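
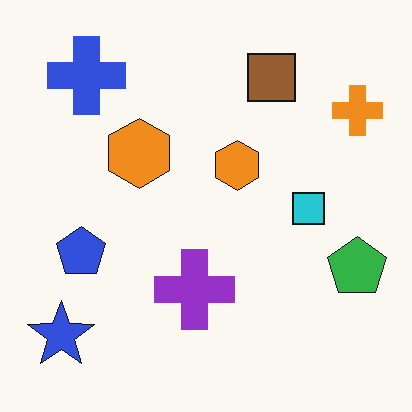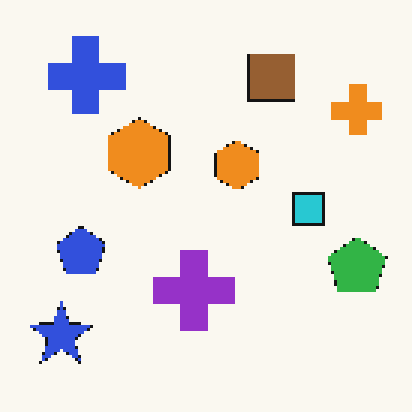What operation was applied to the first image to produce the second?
The second image is the first lightly pixelated (a mild mosaic effect).

Shapes are reduced to large square blocks; fine edges and outlines are lost — a downscale-then-upscale (mosaic) effect.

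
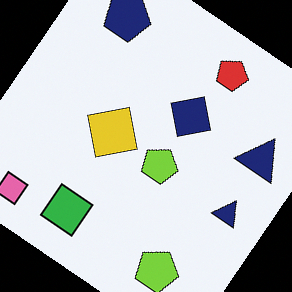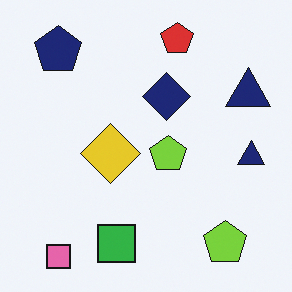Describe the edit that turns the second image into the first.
It was rotated clockwise by a large amount — several tens of degrees.

Every shape is tilted by the same angle and the image corners show triangular fill wedges — a whole-image rotation by a non-right angle.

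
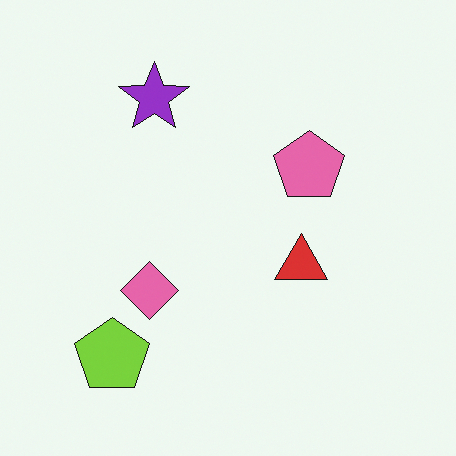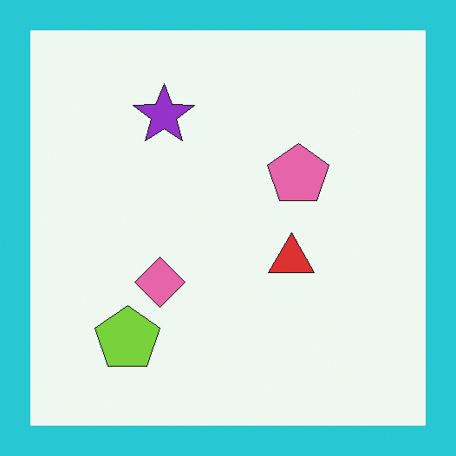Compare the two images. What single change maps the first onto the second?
It was framed with a cyan border.

A solid cyan frame runs around the edge of the second image, with the content slightly shrunk inside it.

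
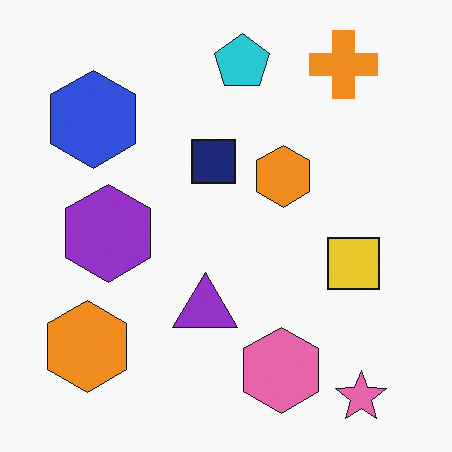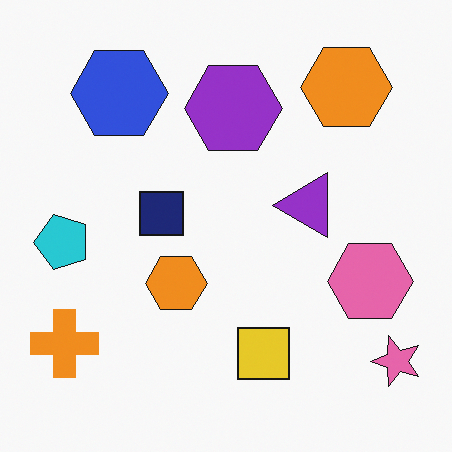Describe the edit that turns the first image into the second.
It was transposed (reflected across the top-left ↔ bottom-right diagonal).

Shapes have swapped their row and column positions — what was in the top-right is now in the bottom-left — a diagonal reflection.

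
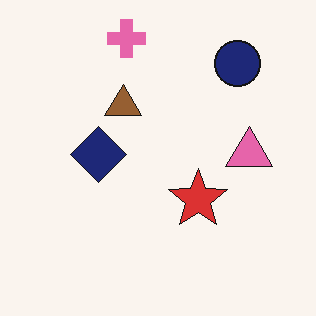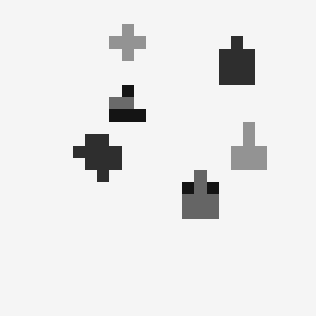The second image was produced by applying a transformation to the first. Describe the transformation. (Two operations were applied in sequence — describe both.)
This is the original image converted to grayscale, then heavily pixelated into large blocks.

All color is removed — every shape is now a shade of grey. Shapes are reduced to large square blocks; fine edges and outlines are lost — a downscale-then-upscale (mosaic) effect.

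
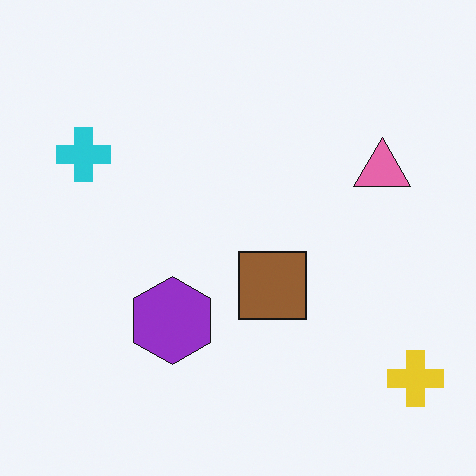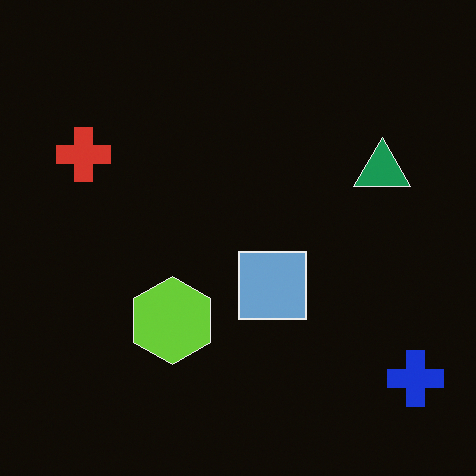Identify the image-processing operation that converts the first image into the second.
Color-inverted (negative).

The light background has become dark and every shape's color is its complement — a photographic negative.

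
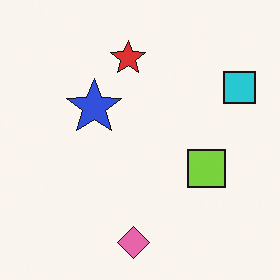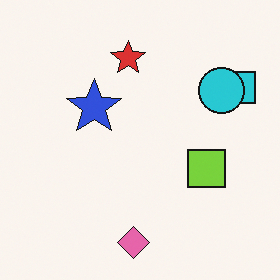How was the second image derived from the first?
The transformation is: overlaid with an additional cyan circle.

A cyan circle appears in the second image that is absent from the first.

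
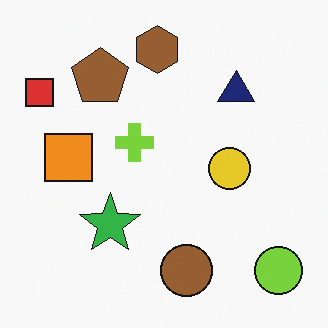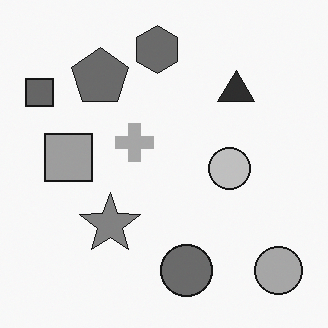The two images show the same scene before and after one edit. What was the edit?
The image was converted to grayscale.

All color is removed — every shape is now a shade of grey.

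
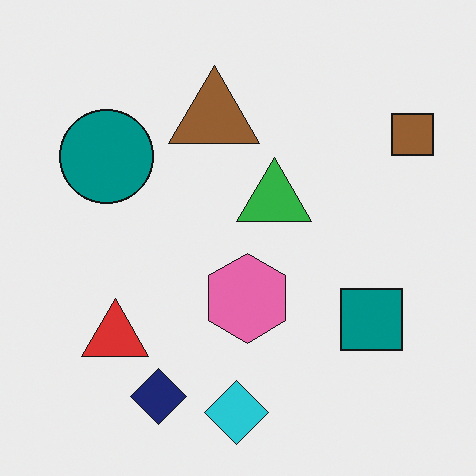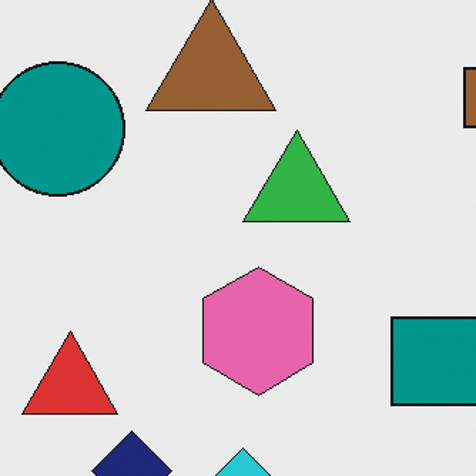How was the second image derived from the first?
Cropped slightly and scaled back up.

The visible shapes are larger and the field of view is narrower; shapes near the original edges may be partly or wholly outside the frame — a crop-and-rescale.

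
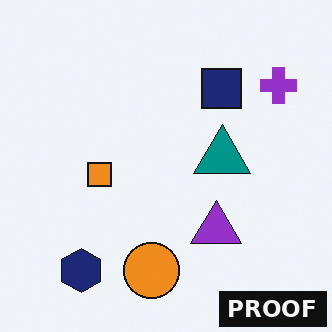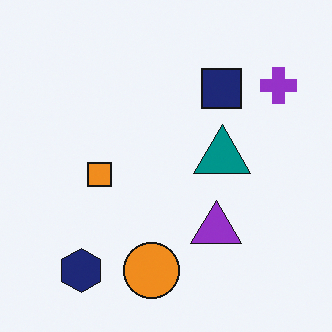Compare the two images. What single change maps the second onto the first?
It was watermarked with the text "PROOF" in the lower-right corner.

A dark label reading "PROOF" appears in the lower-right corner.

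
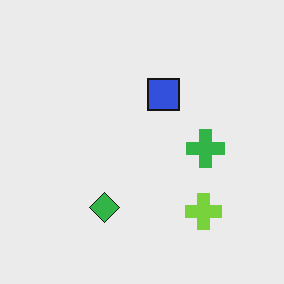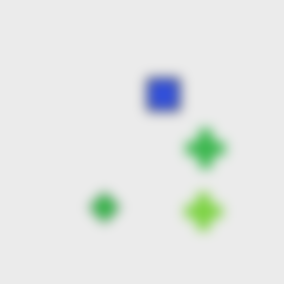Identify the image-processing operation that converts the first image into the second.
The transformation is: heavily blurred.

Shape edges and outlines are uniformly softened across the whole image.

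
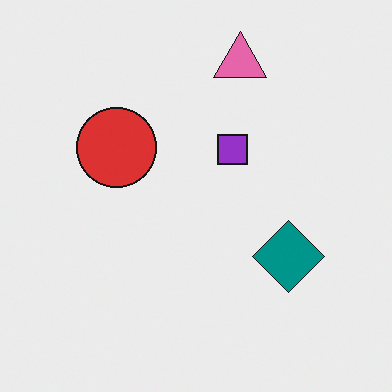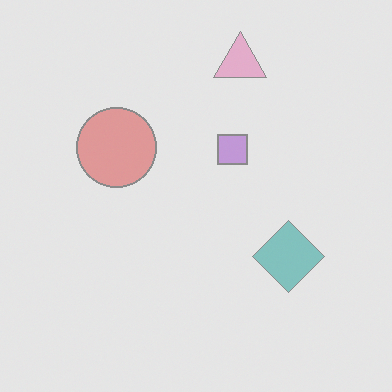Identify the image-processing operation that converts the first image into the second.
This is the original image washed out (contrast reduced).

Tones are pushed toward mid-grey across the whole image — a global contrast change.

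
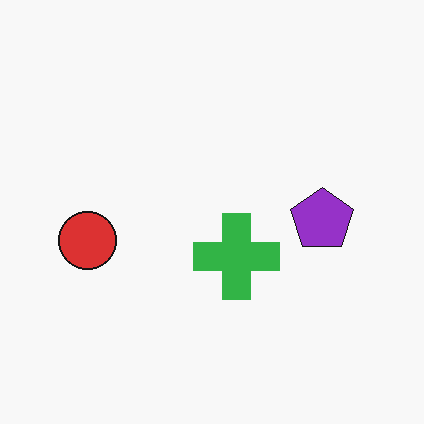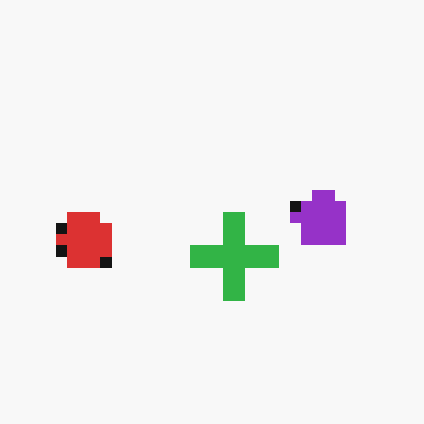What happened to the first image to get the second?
The second image is the first coarsely pixelated.

Shapes are reduced to large square blocks; fine edges and outlines are lost — a downscale-then-upscale (mosaic) effect.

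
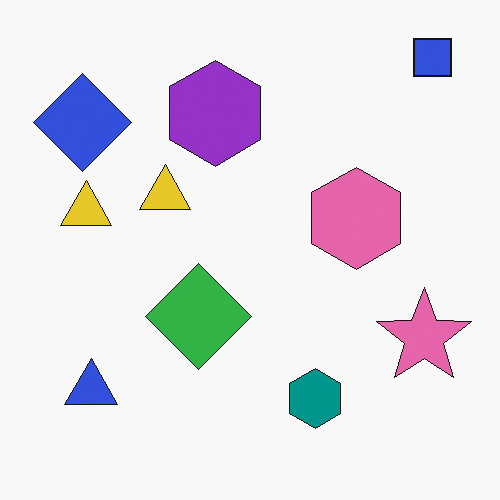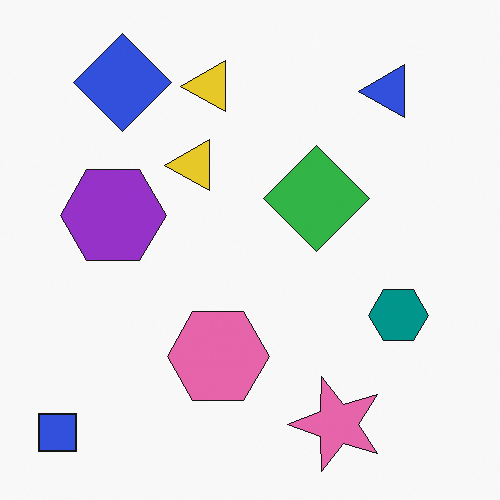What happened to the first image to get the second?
The second image is the first transposed (reflected across the top-left ↔ bottom-right diagonal).

Shapes have swapped their row and column positions — what was in the top-right is now in the bottom-left — a diagonal reflection.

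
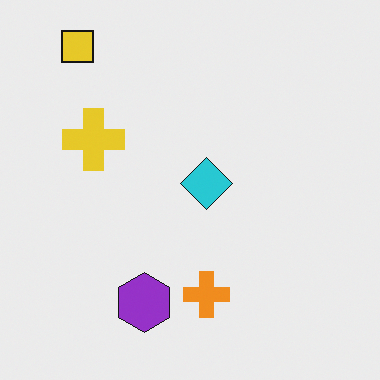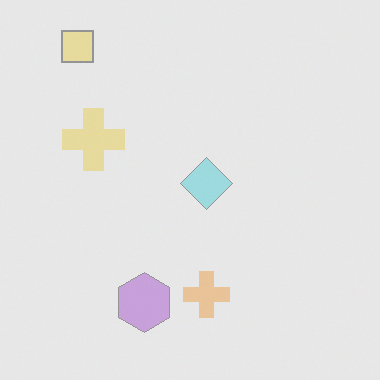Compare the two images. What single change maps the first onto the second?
The image was given much lower contrast.

Tones are pushed toward mid-grey across the whole image — a global contrast change.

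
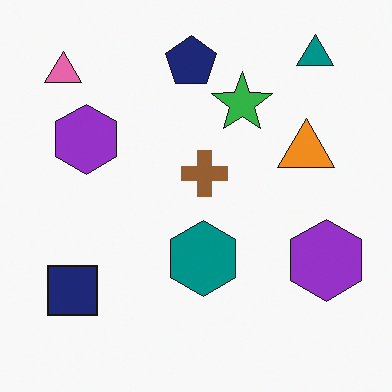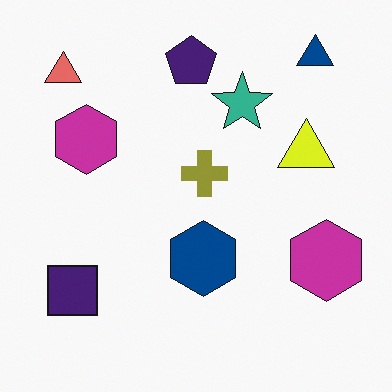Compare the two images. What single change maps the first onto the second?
The image was hue-shifted slightly.

Every shape's color has rotated by the same amount around the hue wheel — a uniform hue shift.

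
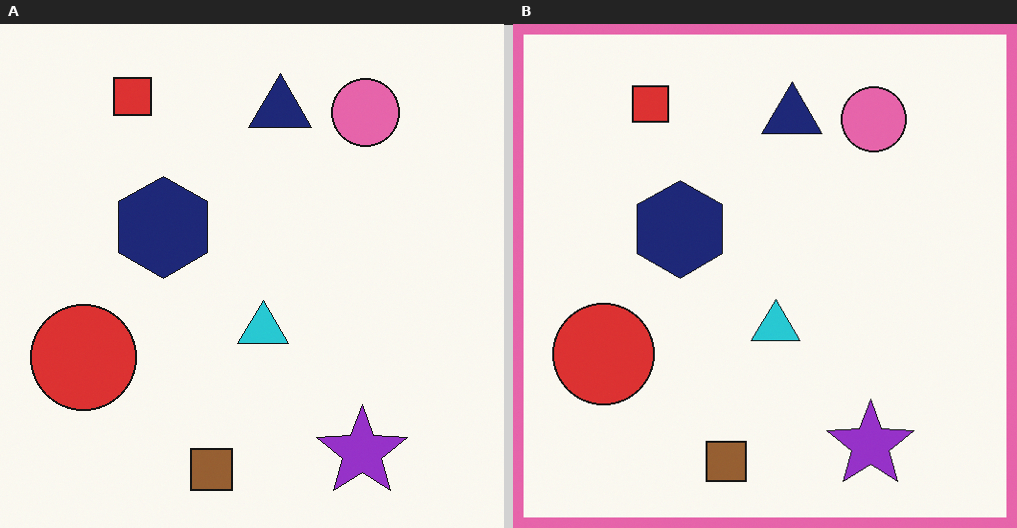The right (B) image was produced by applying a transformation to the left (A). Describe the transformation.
It was framed with a pink border.

A solid pink frame runs around the edge of the right (B) image, with the content slightly shrunk inside it.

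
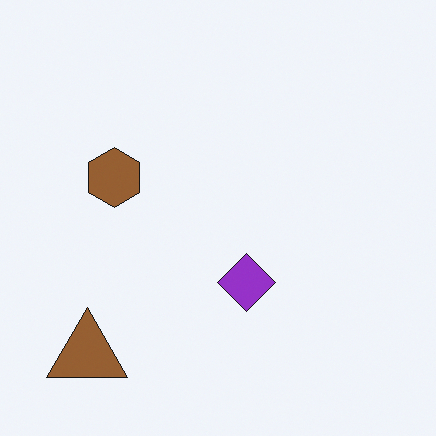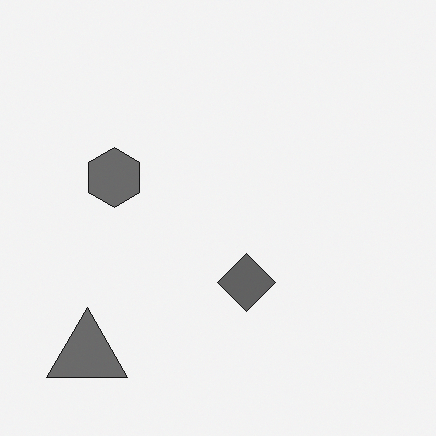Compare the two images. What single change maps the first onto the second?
The image was converted to grayscale.

All color is removed — every shape is now a shade of grey.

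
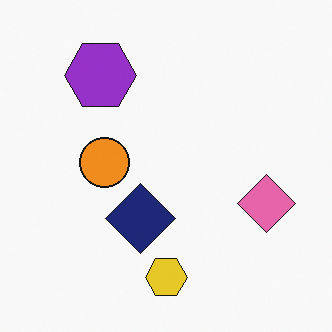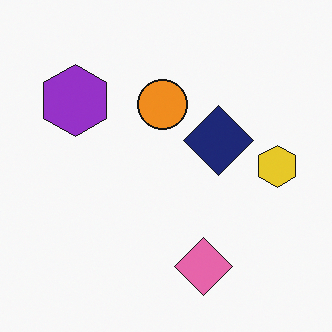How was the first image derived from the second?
Transposed (reflected across the top-left ↔ bottom-right diagonal).

Shapes have swapped their row and column positions — what was in the top-right is now in the bottom-left — a diagonal reflection.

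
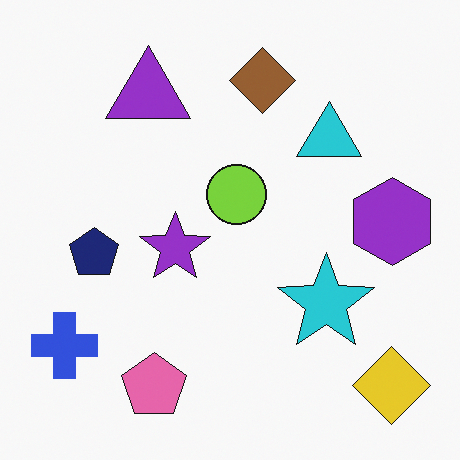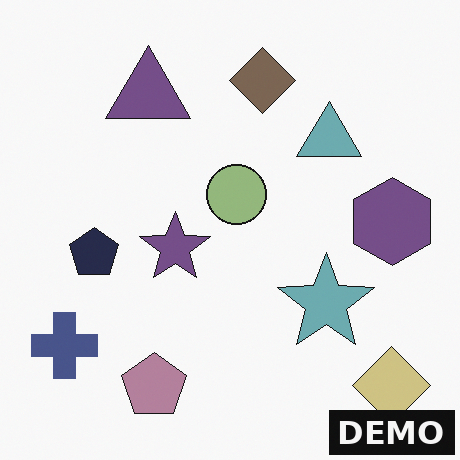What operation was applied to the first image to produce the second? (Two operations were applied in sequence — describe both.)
It was made much more muted (saturation change), then watermarked with the text "DEMO" in the lower-right corner.

All colors are more muted and greyish — a global saturation change. A dark label reading "DEMO" appears in the lower-right corner.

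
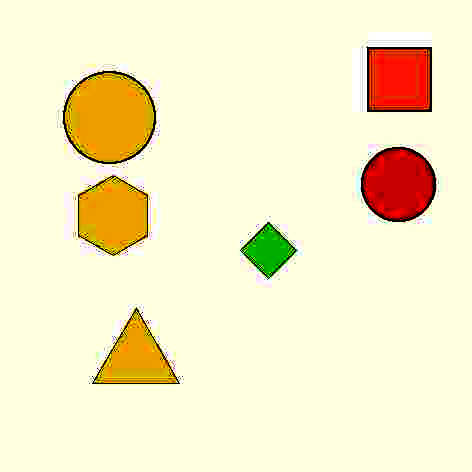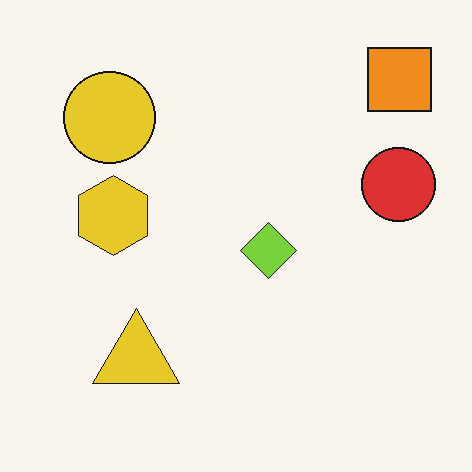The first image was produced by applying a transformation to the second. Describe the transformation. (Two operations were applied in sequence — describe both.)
The first image is the second degraded with heavy JPEG compression, then boosted in contrast.

Blocky 8×8 compression artifacts appear around shape edges and the flat background shows ringing — characteristic JPEG degradation. Tones are pushed away from mid-grey across the whole image — a global contrast change.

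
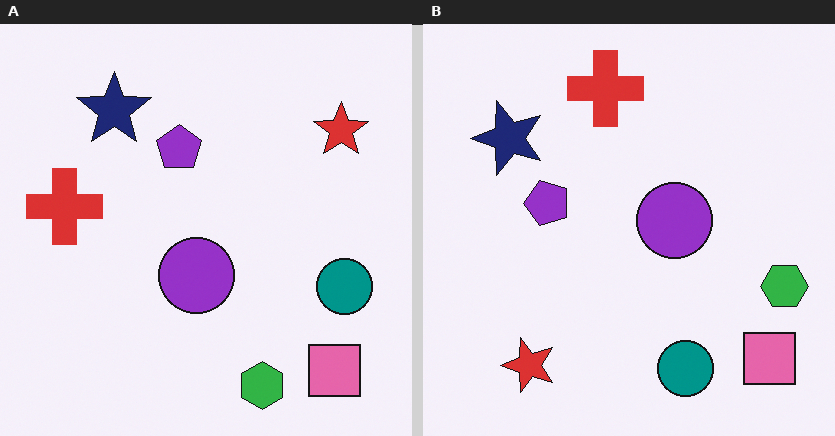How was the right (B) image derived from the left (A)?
The image was transposed (reflected across the top-left ↔ bottom-right diagonal).

Shapes have swapped their row and column positions — what was in the top-right is now in the bottom-left — a diagonal reflection.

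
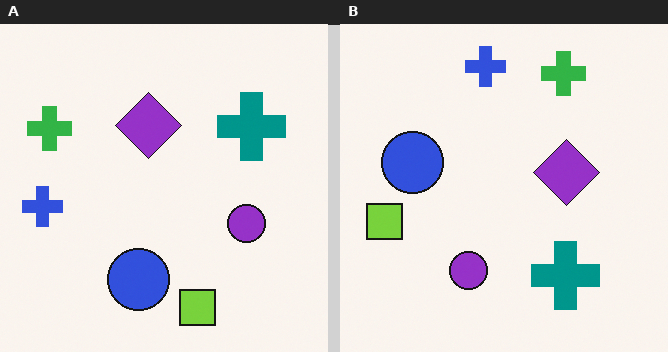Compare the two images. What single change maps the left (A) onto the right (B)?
The image was rotated 90° clockwise.

The green cross sits in the top-left of the left (A) image and the top-right of the right (B) — consistent with a whole-image 90° clockwise rotation.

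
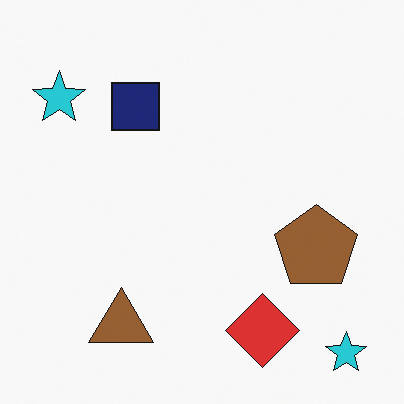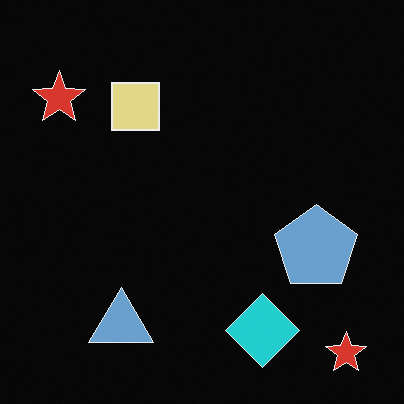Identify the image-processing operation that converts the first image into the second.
The transformation is: color-inverted (negative).

The light background has become dark and every shape's color is its complement — a photographic negative.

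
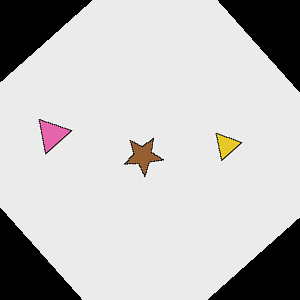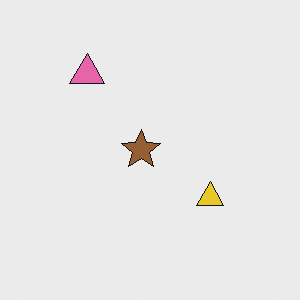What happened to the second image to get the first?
It was rotated counter-clockwise by a large amount — several tens of degrees.

Every shape is tilted by the same angle and the image corners show triangular fill wedges — a whole-image rotation by a non-right angle.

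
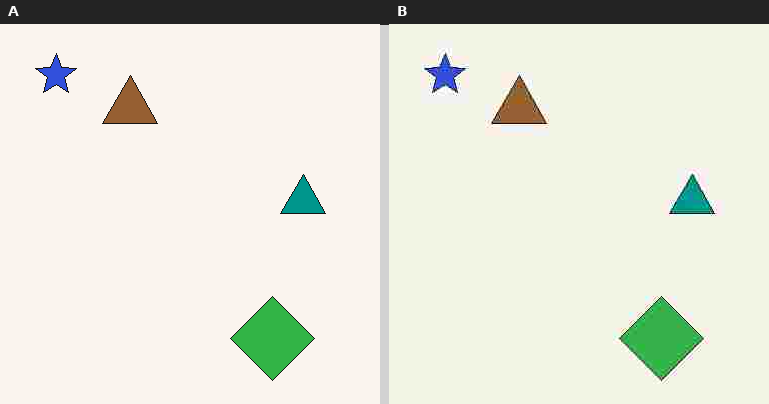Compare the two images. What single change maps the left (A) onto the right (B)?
This is the original image degraded with heavy JPEG compression.

Blocky 8×8 compression artifacts appear around shape edges and the flat background shows ringing — characteristic JPEG degradation.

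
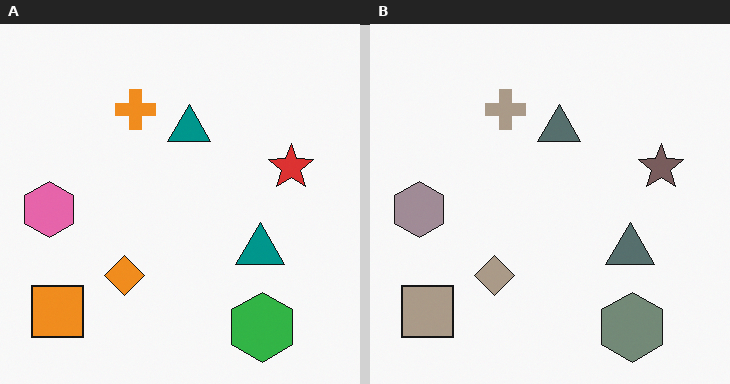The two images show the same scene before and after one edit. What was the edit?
The transformation is: made much more muted (saturation change).

All colors are more muted and greyish — a global saturation change.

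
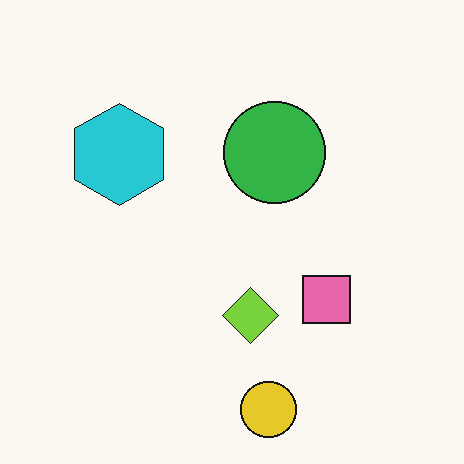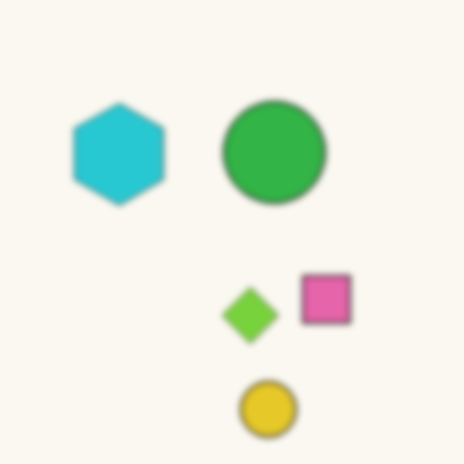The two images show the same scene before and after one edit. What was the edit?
The transformation is: moderately blurred.

Shape edges and outlines are uniformly softened across the whole image.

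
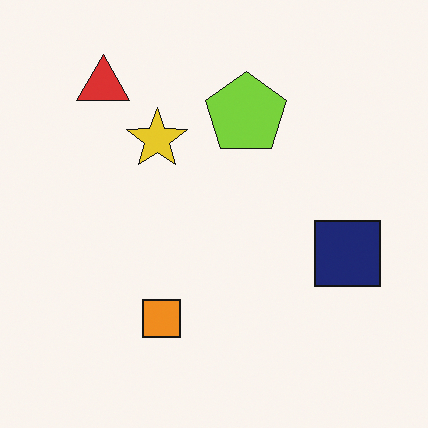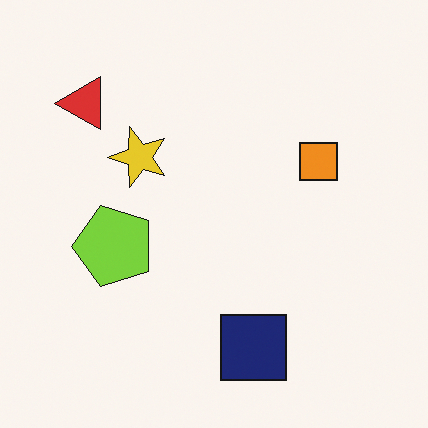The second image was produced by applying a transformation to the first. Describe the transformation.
The transformation is: transposed (reflected across the top-left ↔ bottom-right diagonal).

Shapes have swapped their row and column positions — what was in the top-right is now in the bottom-left — a diagonal reflection.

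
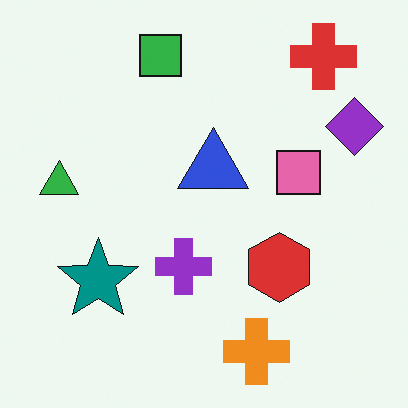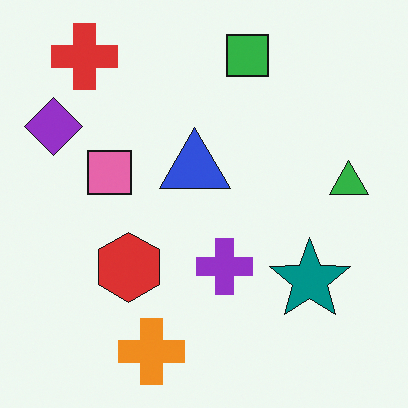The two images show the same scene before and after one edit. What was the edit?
The second image is the first flipped horizontally (left ↔ right).

The purple diamond is in the top-right of the first image and the top-left of the second — shapes on opposite sides of the vertical midline have swapped in a mirror flip.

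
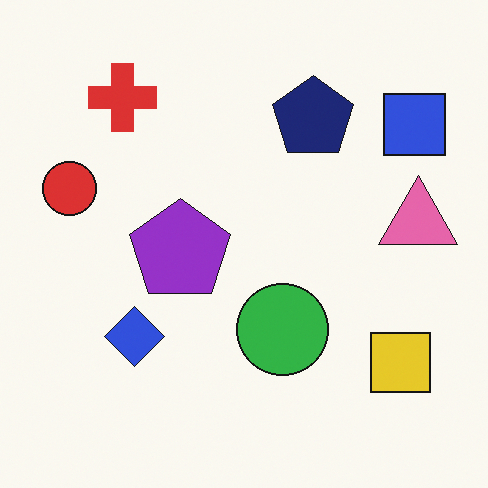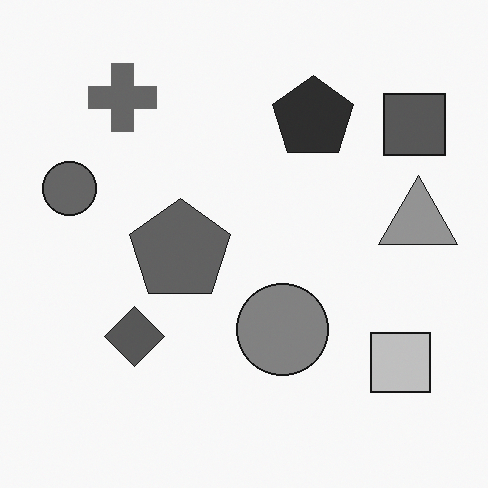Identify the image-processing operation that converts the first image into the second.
It was converted to grayscale.

All color is removed — every shape is now a shade of grey.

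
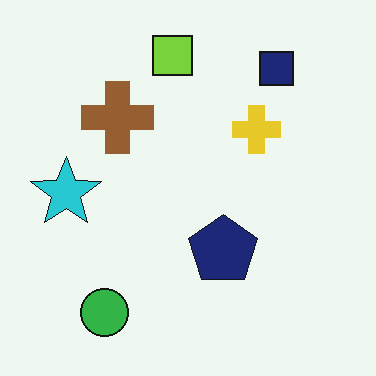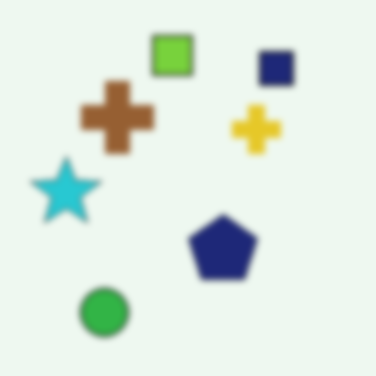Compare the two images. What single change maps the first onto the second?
The image was noticeably gaussian-blurred.

Shape edges and outlines are uniformly softened across the whole image.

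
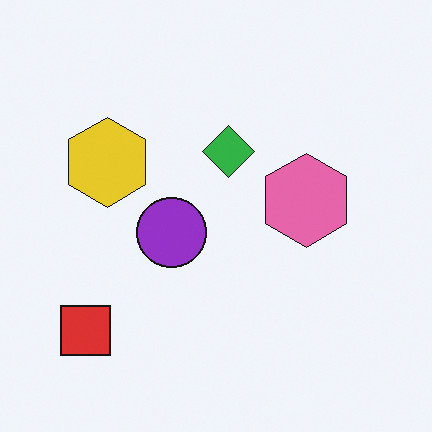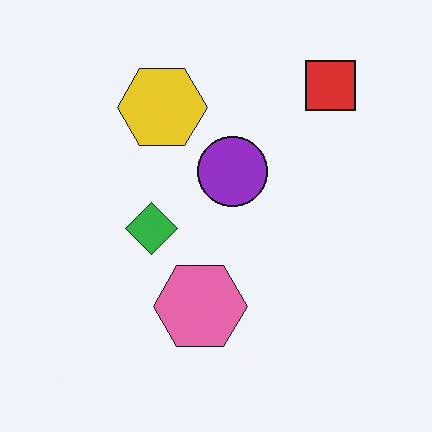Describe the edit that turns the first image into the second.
It was transposed (reflected across the top-left ↔ bottom-right diagonal).

Shapes have swapped their row and column positions — what was in the top-right is now in the bottom-left — a diagonal reflection.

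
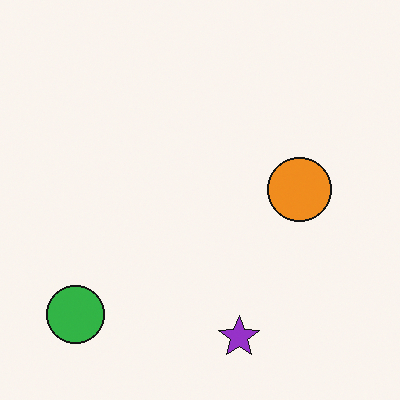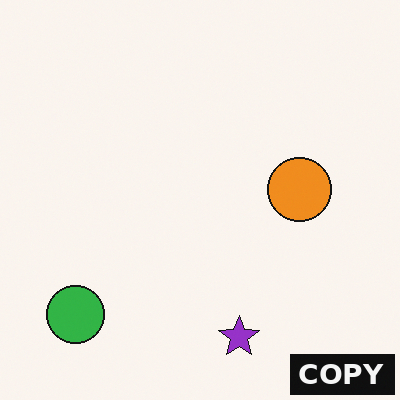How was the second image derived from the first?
The second image is the first watermarked with the text "COPY" in the lower-right corner.

A dark label reading "COPY" appears in the lower-right corner.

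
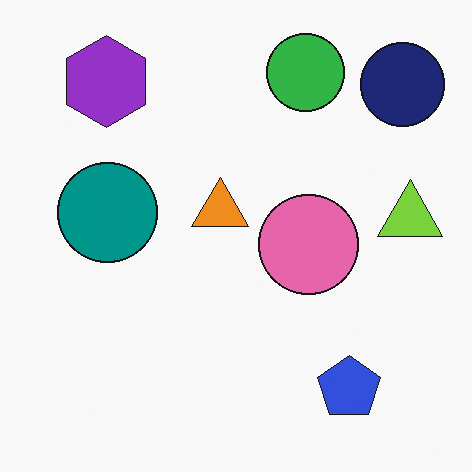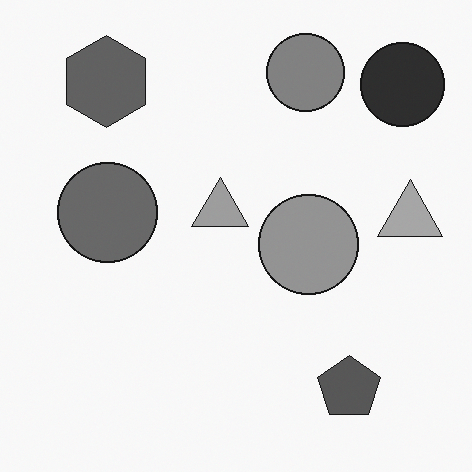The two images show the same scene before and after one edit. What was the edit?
The image was converted to grayscale.

All color is removed — every shape is now a shade of grey.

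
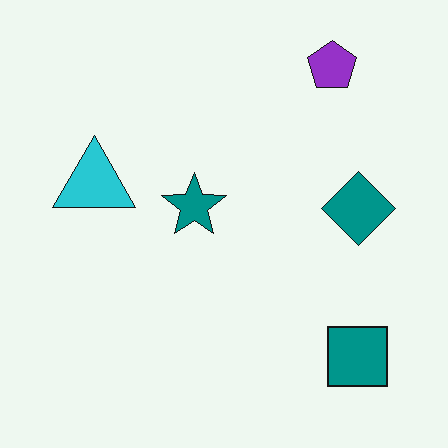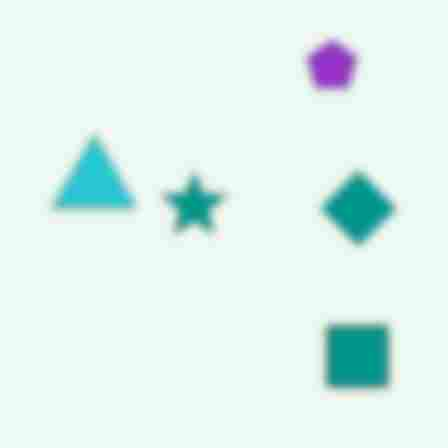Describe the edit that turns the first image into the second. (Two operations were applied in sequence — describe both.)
This is the original image moderately blurred, then heavily JPEG-compressed with obvious blocking artifacts.

Shape edges and outlines are uniformly softened across the whole image. Blocky 8×8 compression artifacts appear around shape edges and the flat background shows ringing — characteristic JPEG degradation.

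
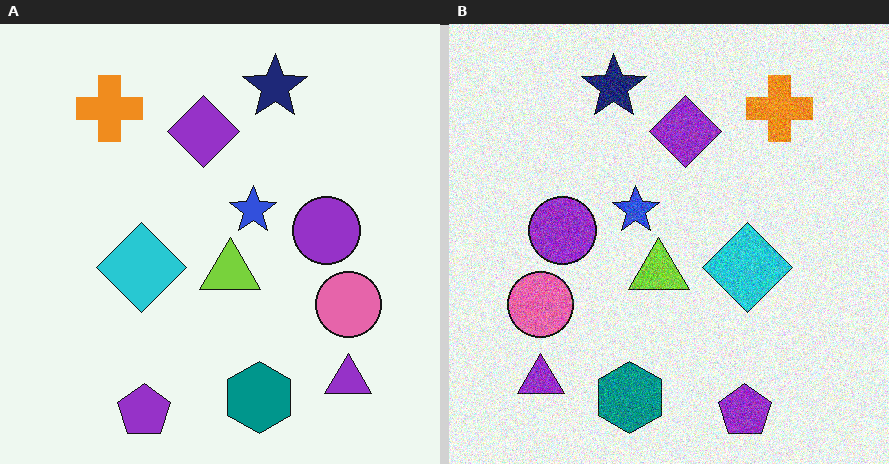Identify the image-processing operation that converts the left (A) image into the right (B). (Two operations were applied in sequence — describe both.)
Flipped horizontally (left ↔ right), then degraded with moderate additive noise.

The pink circle is in the right of the left (A) image and the left of the right (B) — shapes on opposite sides of the vertical midline have swapped in a mirror flip. Random speckle covers the whole image, including the flat background.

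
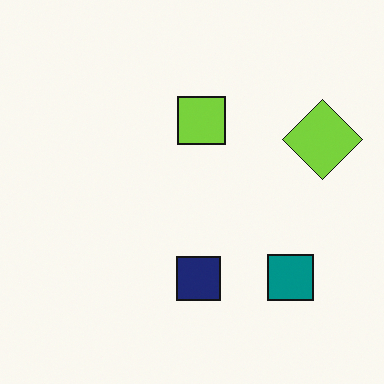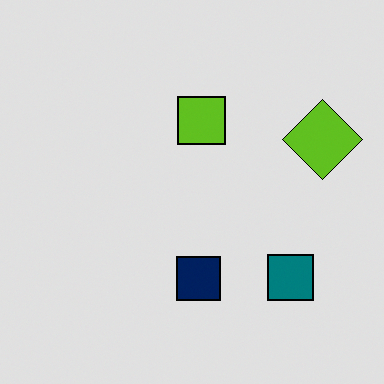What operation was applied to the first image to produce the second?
Moderately posterized.

Each flat color has snapped to a coarser quantized level — most visibly, the near-white background has dropped to a flat grey.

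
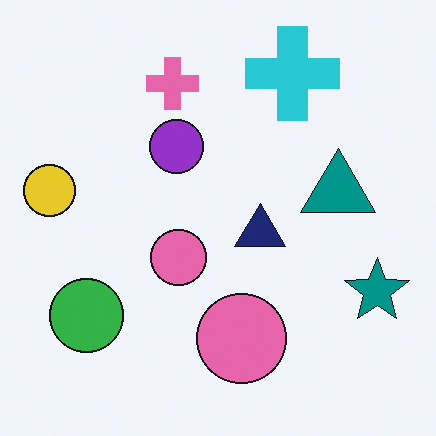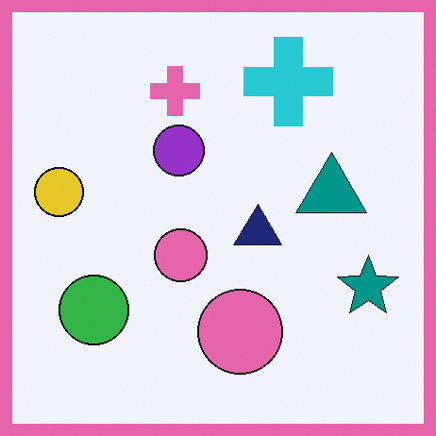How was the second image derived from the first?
Framed with a pink border.

A solid pink frame runs around the edge of the second image, with the content slightly shrunk inside it.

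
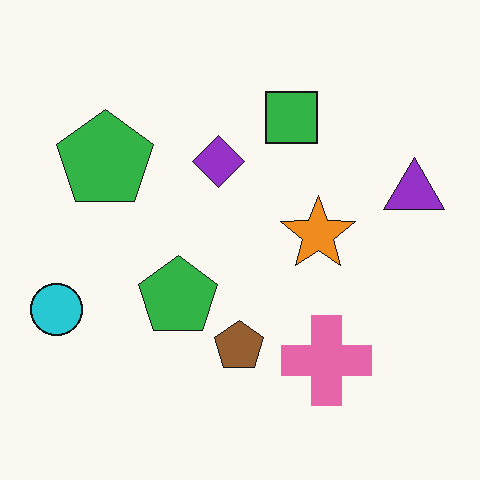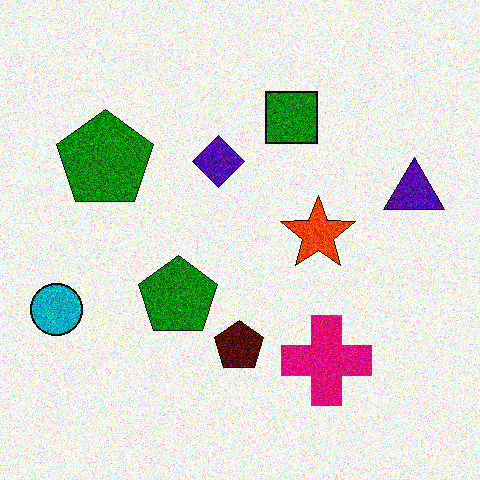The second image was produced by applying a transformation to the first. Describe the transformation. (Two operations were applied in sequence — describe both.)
The image was boosted in contrast, then degraded with a thick layer of grain.

Tones are pushed away from mid-grey across the whole image — a global contrast change. Random speckle covers the whole image, including the flat background.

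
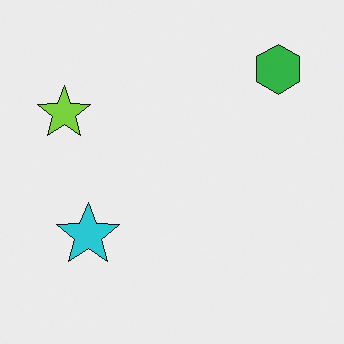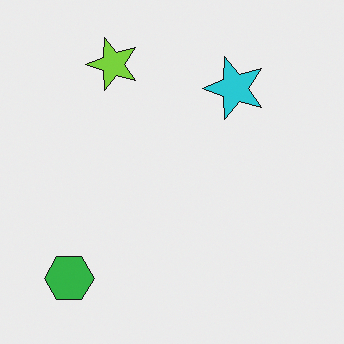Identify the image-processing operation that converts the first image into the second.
The second image is the first transposed (reflected across the top-left ↔ bottom-right diagonal).

Shapes have swapped their row and column positions — what was in the top-right is now in the bottom-left — a diagonal reflection.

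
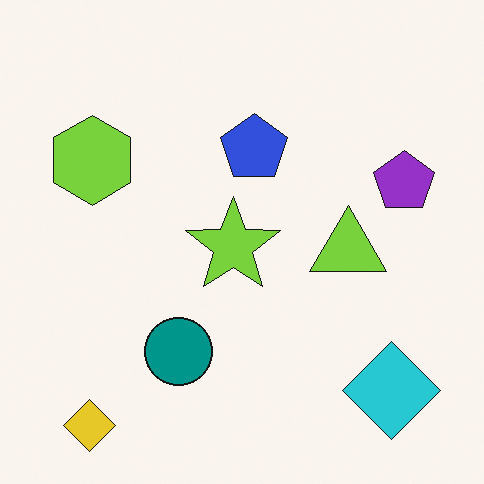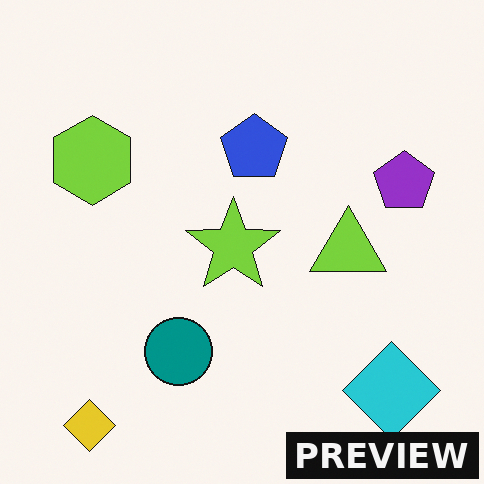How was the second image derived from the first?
Watermarked with the text "PREVIEW" in the lower-right corner.

A dark label reading "PREVIEW" appears in the lower-right corner.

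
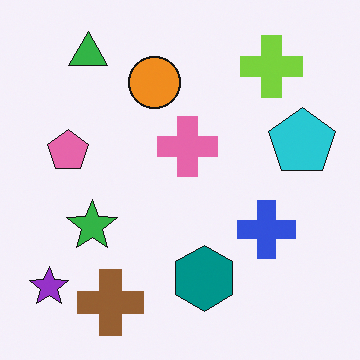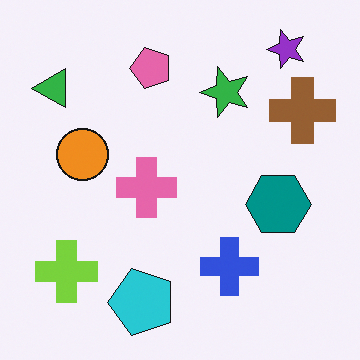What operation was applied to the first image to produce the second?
Transposed (reflected across the top-left ↔ bottom-right diagonal).

Shapes have swapped their row and column positions — what was in the top-right is now in the bottom-left — a diagonal reflection.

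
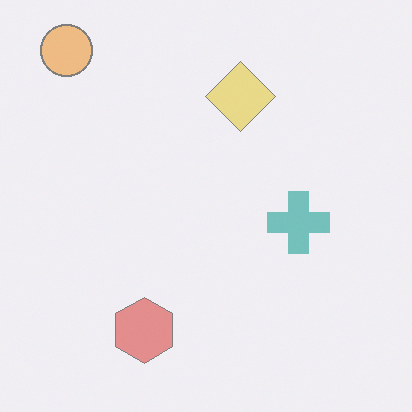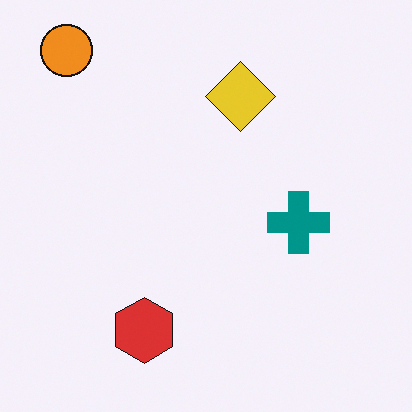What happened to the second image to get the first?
The first image is the second given much lower contrast.

Tones are pushed toward mid-grey across the whole image — a global contrast change.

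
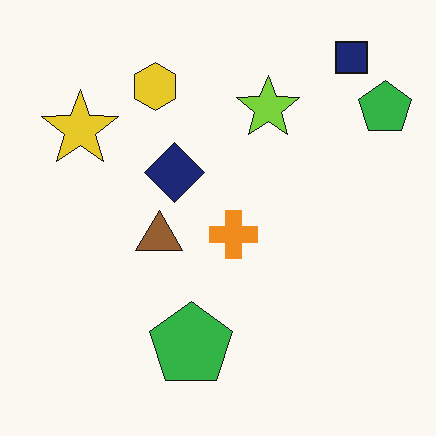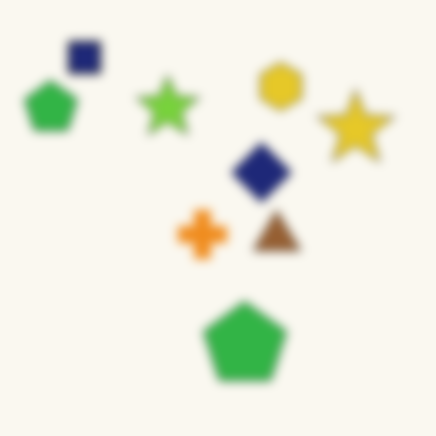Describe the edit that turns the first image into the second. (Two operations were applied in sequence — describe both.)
The image was strongly gaussian-blurred, then flipped horizontally (left ↔ right).

Shape edges and outlines are uniformly softened across the whole image. The yellow star is in the top-left of the first image and the top-right of the second — shapes on opposite sides of the vertical midline have swapped in a mirror flip.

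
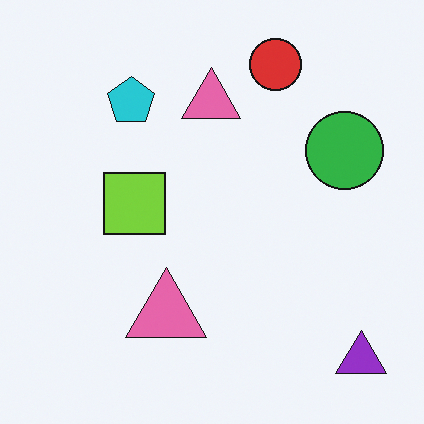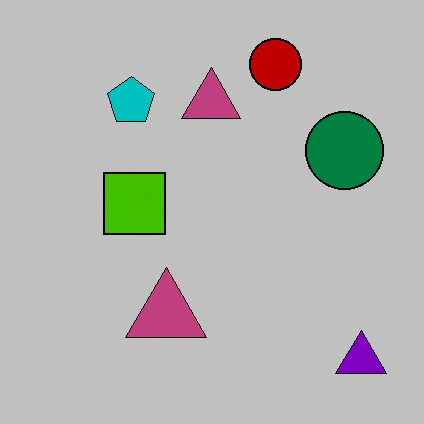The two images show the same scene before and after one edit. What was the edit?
This is the original image heavily posterized to just a handful of flat colors.

Each flat color has snapped to a coarser quantized level — most visibly, the near-white background has dropped to a flat grey.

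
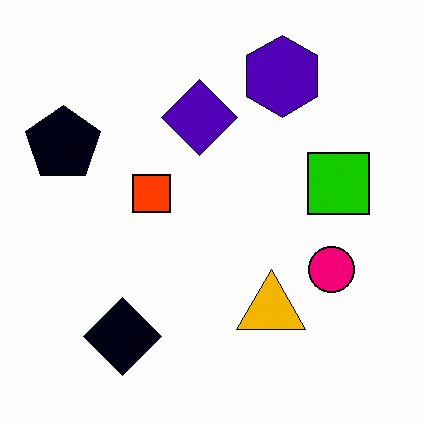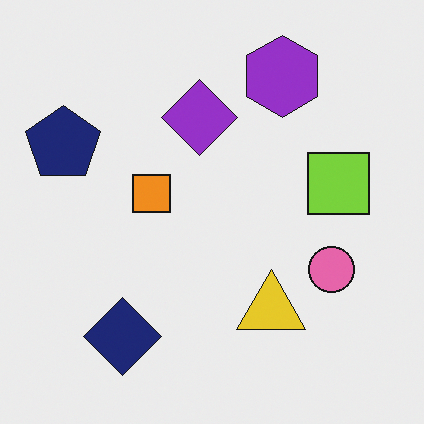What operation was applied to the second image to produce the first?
The transformation is: given much higher contrast.

Tones are pushed away from mid-grey across the whole image — a global contrast change.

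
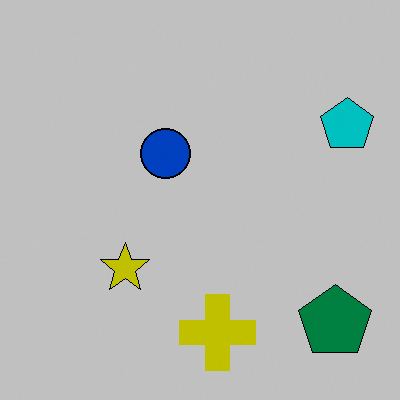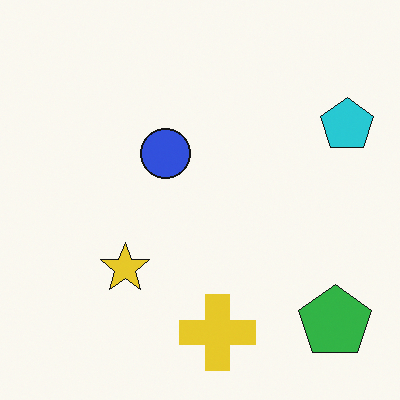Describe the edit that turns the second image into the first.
It was heavily posterized to just a handful of flat colors.

Each flat color has snapped to a coarser quantized level — most visibly, the near-white background has dropped to a flat grey.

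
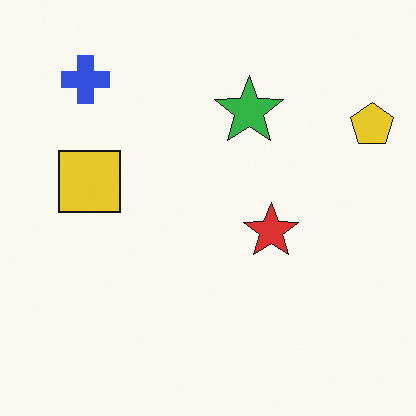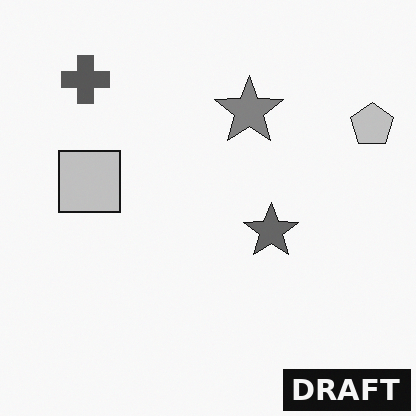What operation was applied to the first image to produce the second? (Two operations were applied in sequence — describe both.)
It was converted to grayscale, then watermarked with the text "DRAFT" in the lower-right corner.

All color is removed — every shape is now a shade of grey. A dark label reading "DRAFT" appears in the lower-right corner.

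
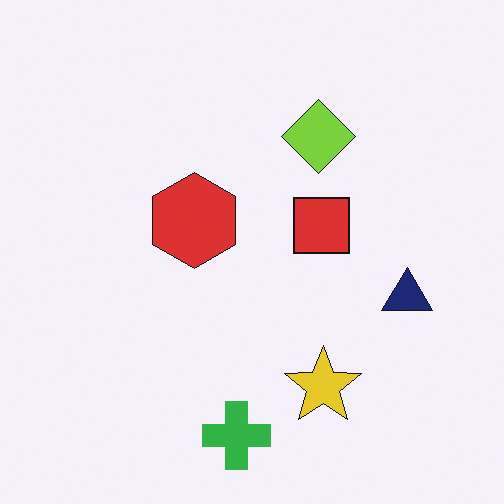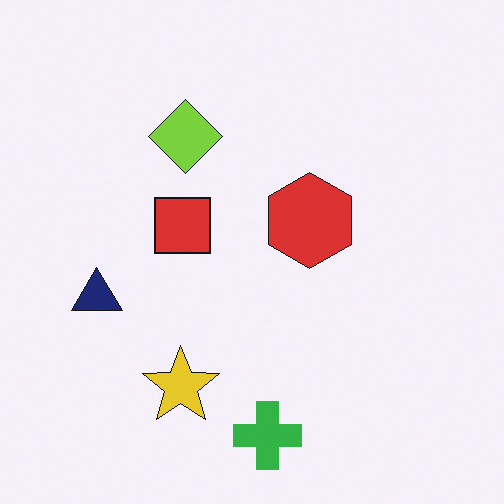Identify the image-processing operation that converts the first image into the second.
It was flipped horizontally (left ↔ right).

The navy triangle is in the right of the first image and the left of the second — shapes on opposite sides of the vertical midline have swapped in a mirror flip.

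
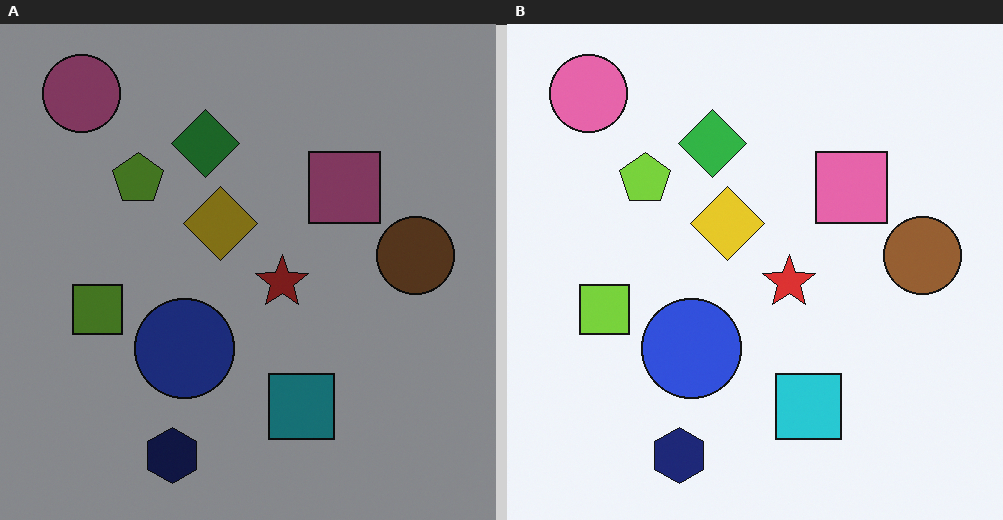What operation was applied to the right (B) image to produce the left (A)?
This is the original image noticeably darkened.

Every pixel — background and shapes alike — is uniformly darkened.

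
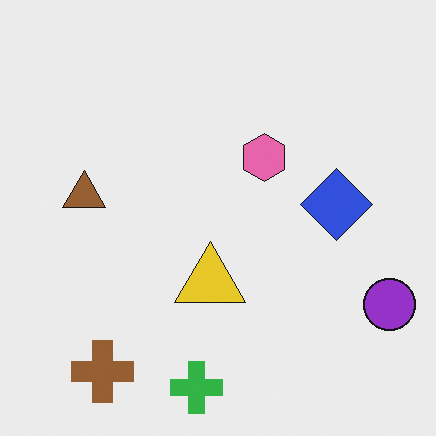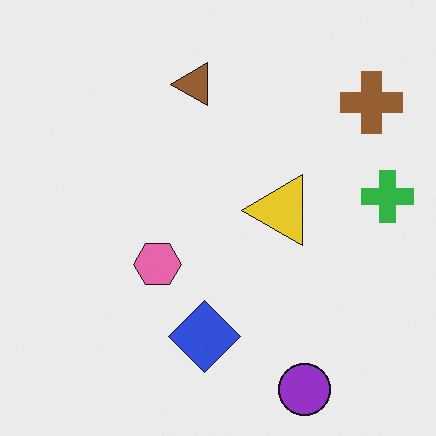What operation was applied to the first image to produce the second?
Transposed (reflected across the top-left ↔ bottom-right diagonal).

Shapes have swapped their row and column positions — what was in the top-right is now in the bottom-left — a diagonal reflection.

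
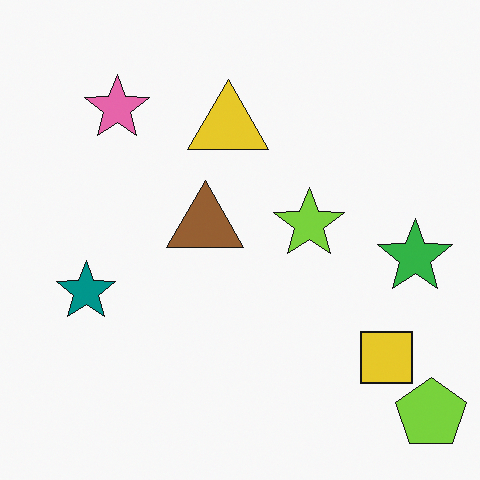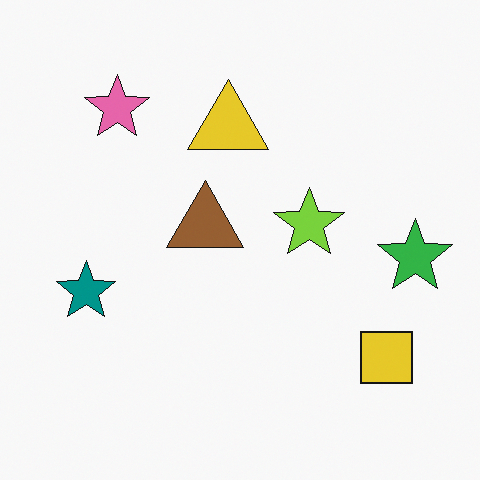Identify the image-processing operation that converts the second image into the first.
The image was overlaid with an additional lime pentagon.

A lime pentagon appears in the first image that is absent from the second.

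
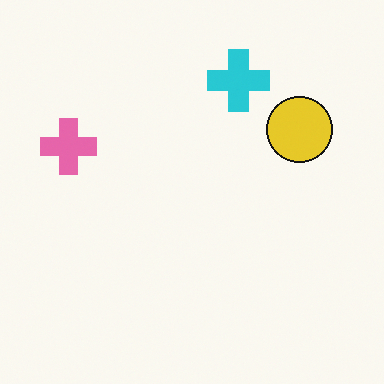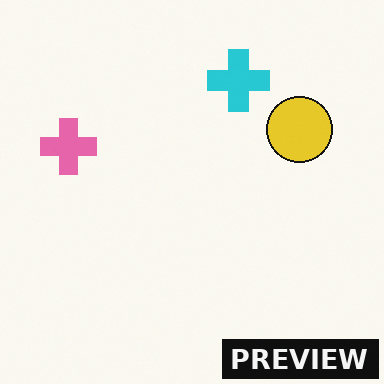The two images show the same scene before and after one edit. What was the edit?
It was watermarked with the text "PREVIEW" in the lower-right corner.

A dark label reading "PREVIEW" appears in the lower-right corner.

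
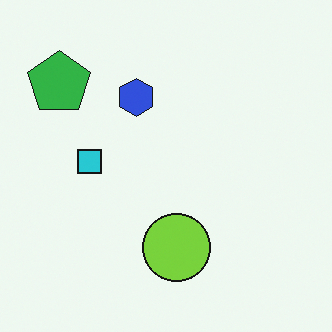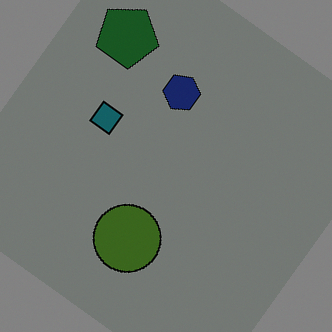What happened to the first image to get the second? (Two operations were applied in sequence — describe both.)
Substantially darkened, then rotated clockwise by a large amount — several tens of degrees.

Every pixel — background and shapes alike — is uniformly darkened. Every shape is tilted by the same angle and the image corners show triangular fill wedges — a whole-image rotation by a non-right angle.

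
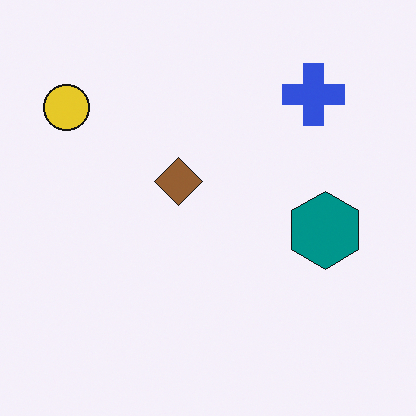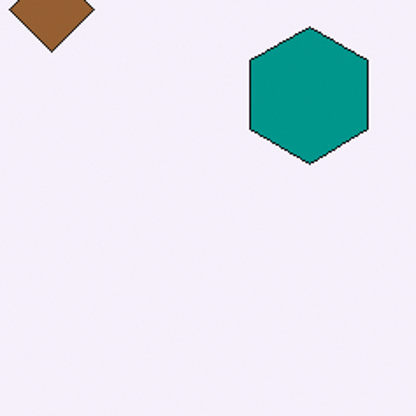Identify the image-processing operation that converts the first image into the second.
It was cropped tightly and scaled back up.

The visible shapes are larger and the field of view is narrower; shapes near the original edges may be partly or wholly outside the frame — a crop-and-rescale.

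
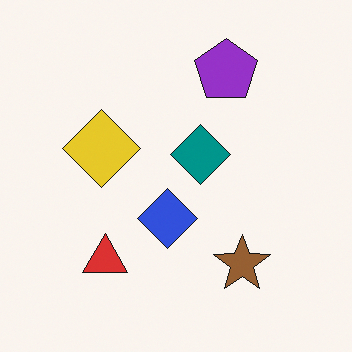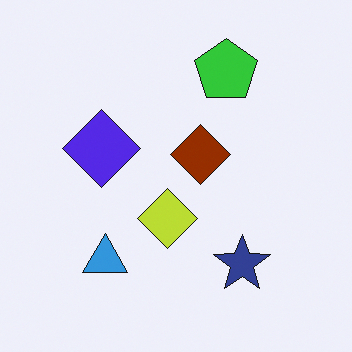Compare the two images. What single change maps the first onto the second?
The image was hue-shifted by a large amount.

Every shape's color has rotated by the same amount around the hue wheel — a uniform hue shift.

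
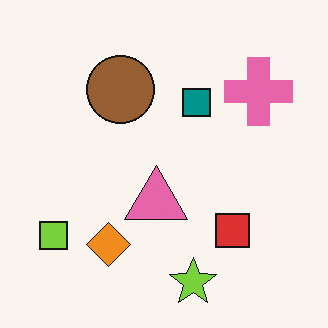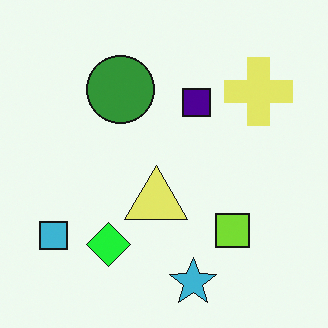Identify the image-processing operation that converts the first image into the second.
The second image is the first hue-shifted by a moderate amount.

Every shape's color has rotated by the same amount around the hue wheel — a uniform hue shift.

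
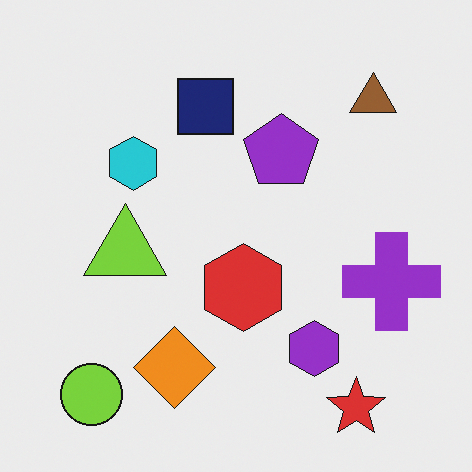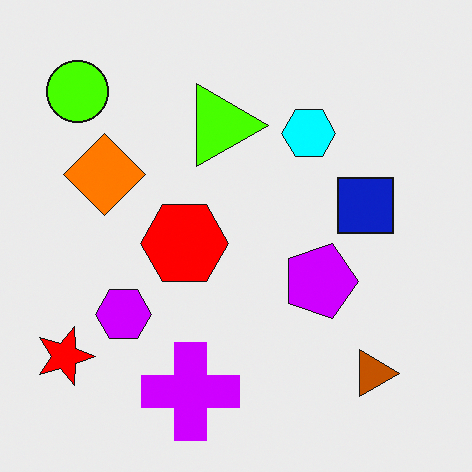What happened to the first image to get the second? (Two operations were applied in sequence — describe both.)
The transformation is: rotated 90° clockwise, then made much more vivid (saturation change).

The lime circle sits in the bottom-left of the first image and the top-left of the second — consistent with a whole-image 90° clockwise rotation. All colors are more vivid — a global saturation change.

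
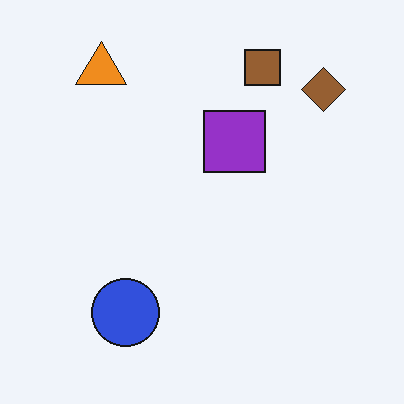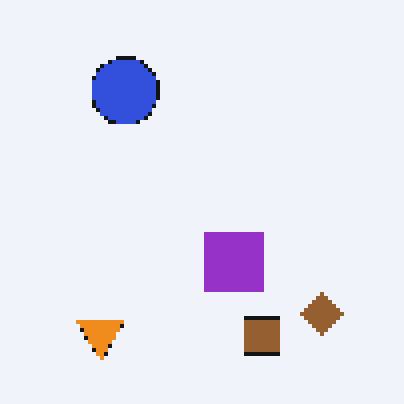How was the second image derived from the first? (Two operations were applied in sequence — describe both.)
Flipped vertically (top ↔ bottom), then mildly pixelated.

The brown square is in the top of the first image and the bottom of the second — shapes on opposite sides of the horizontal midline have swapped in a mirror flip. Shapes are reduced to large square blocks; fine edges and outlines are lost — a downscale-then-upscale (mosaic) effect.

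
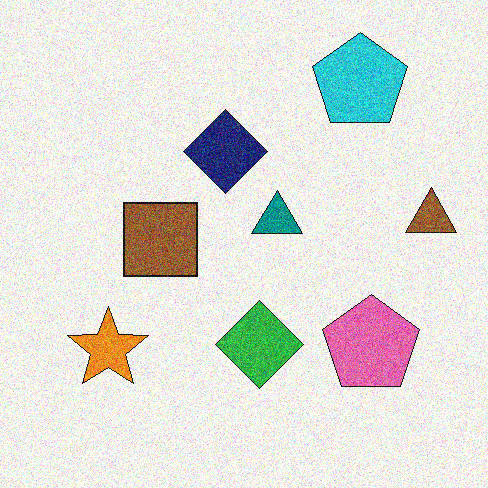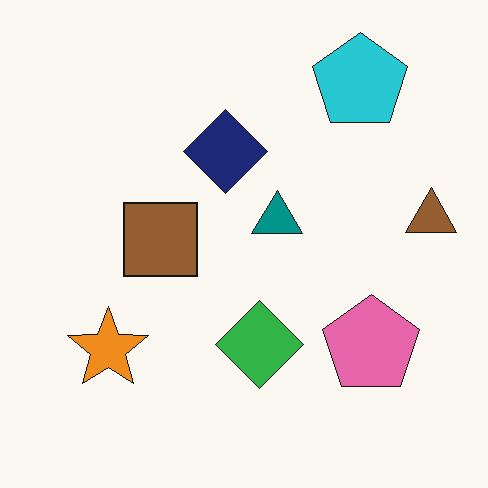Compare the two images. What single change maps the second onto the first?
The first image is the second degraded with visible gaussian noise.

Random speckle covers the whole image, including the flat background.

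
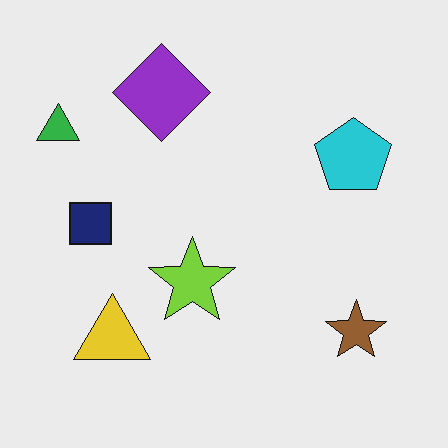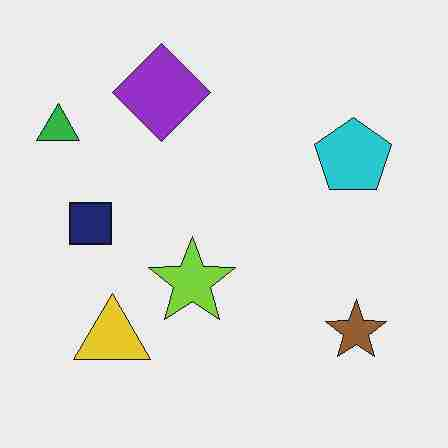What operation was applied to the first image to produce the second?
It was degraded with heavy JPEG compression.

Blocky 8×8 compression artifacts appear around shape edges and the flat background shows ringing — characteristic JPEG degradation.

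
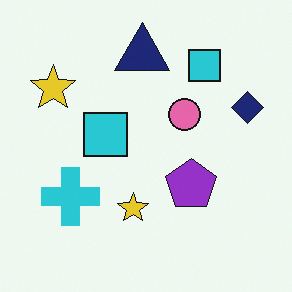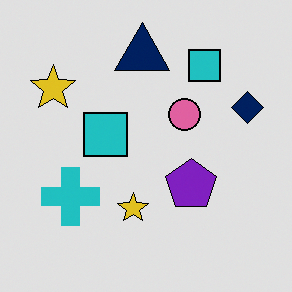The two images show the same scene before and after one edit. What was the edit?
It was moderately posterized.

Each flat color has snapped to a coarser quantized level — most visibly, the near-white background has dropped to a flat grey.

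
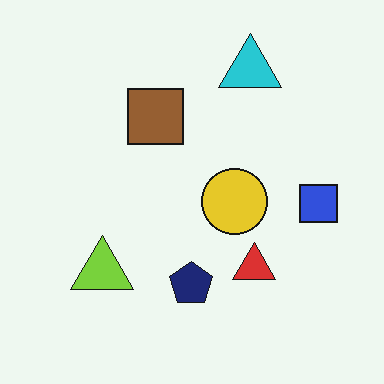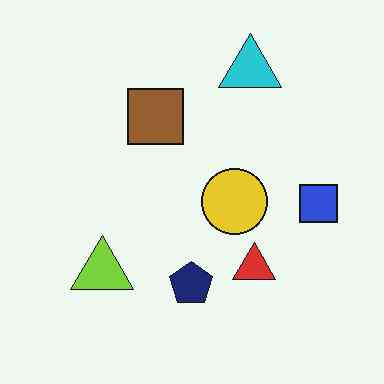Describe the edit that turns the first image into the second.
It was given moderate JPEG compression.

Blocky 8×8 compression artifacts appear around shape edges and the flat background shows ringing — characteristic JPEG degradation.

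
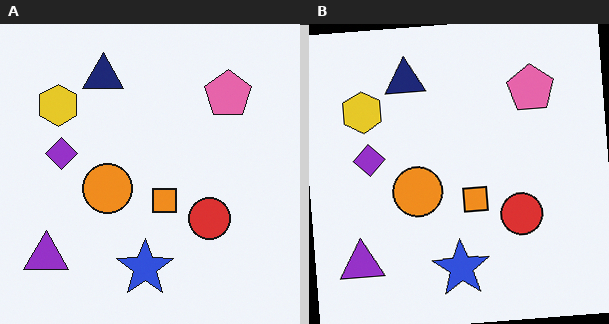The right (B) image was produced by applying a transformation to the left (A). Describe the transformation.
This is the original image rotated counter-clockwise by a slight angle.

Every shape is tilted by the same angle and the image corners show triangular fill wedges — a whole-image rotation by a non-right angle.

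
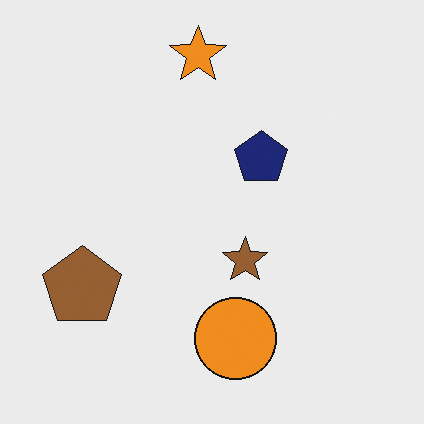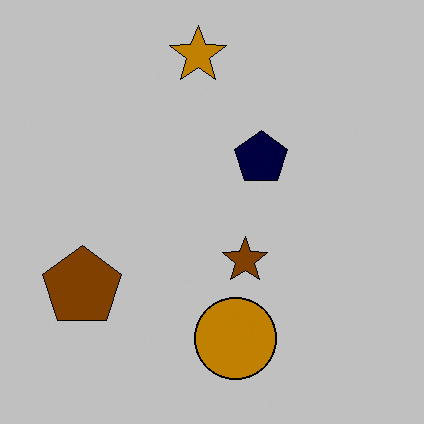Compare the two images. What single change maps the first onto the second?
It was aggressively posterized.

Each flat color has snapped to a coarser quantized level — most visibly, the near-white background has dropped to a flat grey.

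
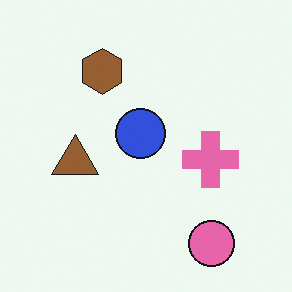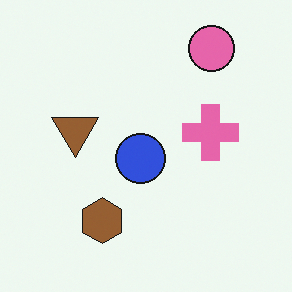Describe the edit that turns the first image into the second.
The transformation is: flipped vertically (top ↔ bottom).

The pink circle is in the bottom-right of the first image and the top-right of the second — shapes on opposite sides of the horizontal midline have swapped in a mirror flip.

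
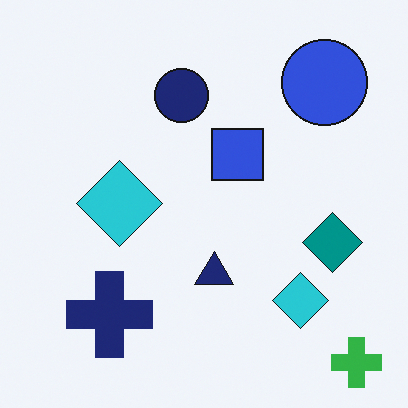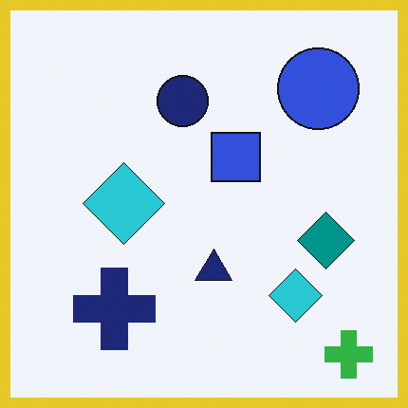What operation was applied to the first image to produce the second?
This is the original image framed with a yellow border.

A solid yellow frame runs around the edge of the second image, with the content slightly shrunk inside it.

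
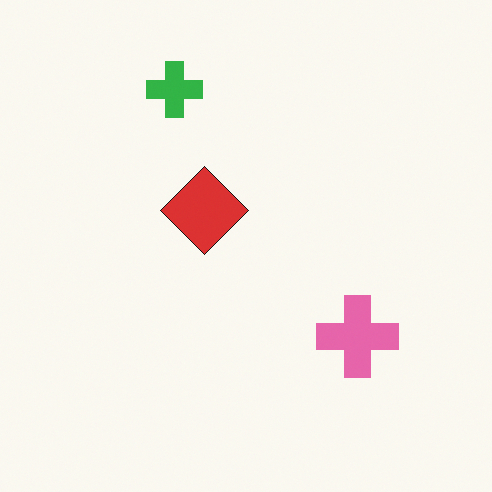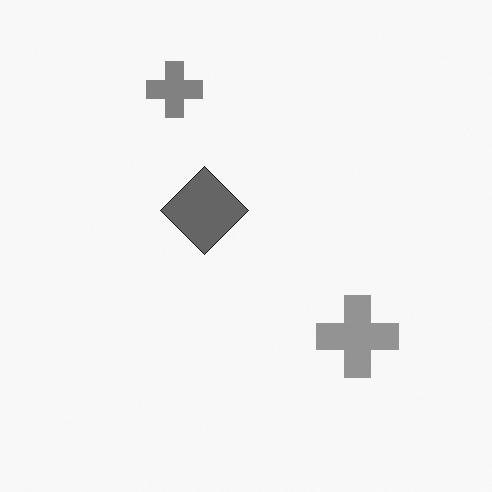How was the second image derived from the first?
Converted to grayscale.

All color is removed — every shape is now a shade of grey.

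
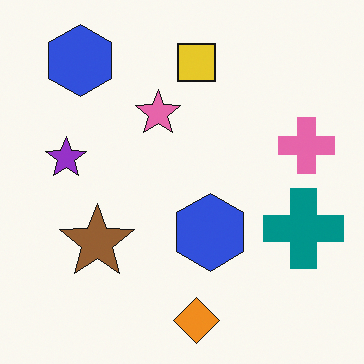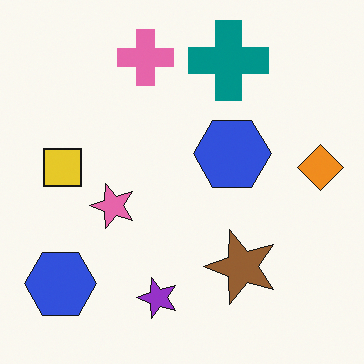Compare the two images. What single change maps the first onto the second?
Rotated 90° counter-clockwise.

The orange diamond sits in the bottom of the first image and the right of the second — consistent with a whole-image 90° counter-clockwise rotation.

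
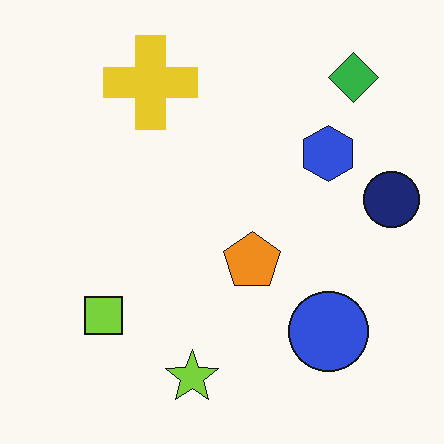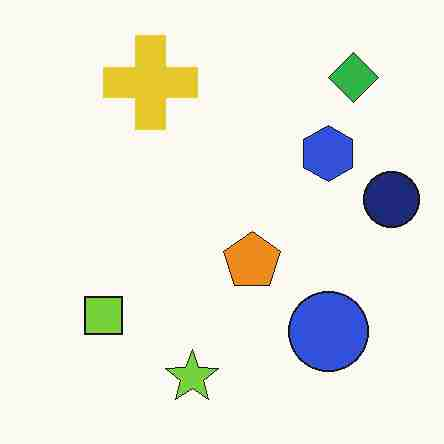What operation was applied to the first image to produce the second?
This is the original image heavily JPEG-compressed with obvious blocking artifacts.

Blocky 8×8 compression artifacts appear around shape edges and the flat background shows ringing — characteristic JPEG degradation.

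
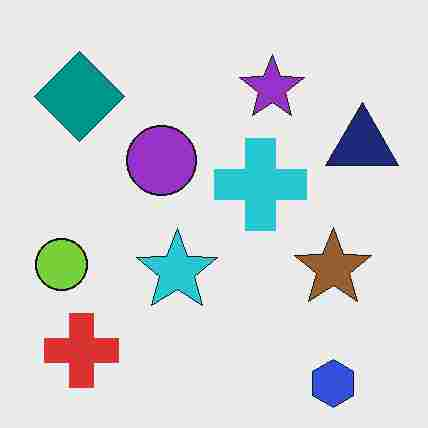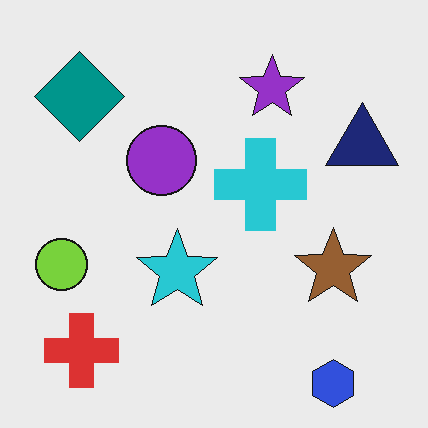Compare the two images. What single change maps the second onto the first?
The first image is the second degraded with heavy JPEG compression.

Blocky 8×8 compression artifacts appear around shape edges and the flat background shows ringing — characteristic JPEG degradation.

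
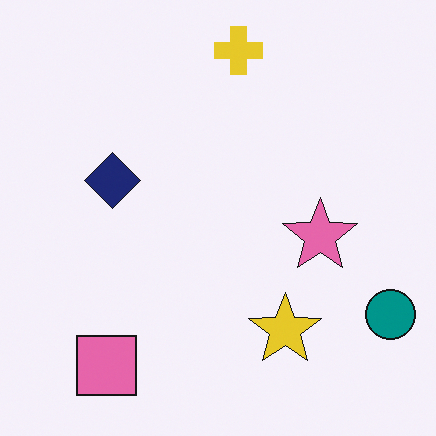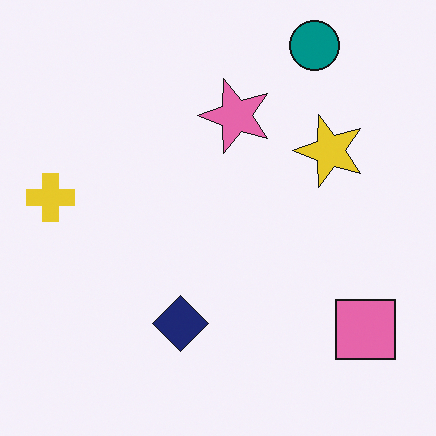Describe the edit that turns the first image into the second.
The image was rotated 90° counter-clockwise.

The teal circle sits in the bottom-right of the first image and the top-right of the second — consistent with a whole-image 90° counter-clockwise rotation.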